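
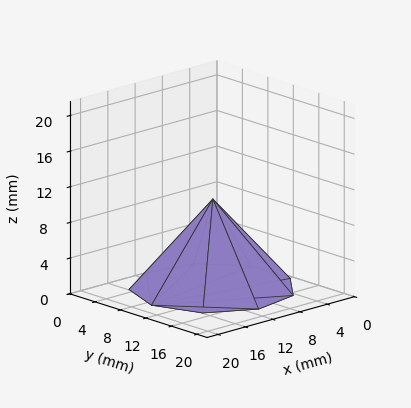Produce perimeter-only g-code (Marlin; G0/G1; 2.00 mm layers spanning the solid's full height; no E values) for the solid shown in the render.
Reading the render: the shape is a regular 9-sided pyramid, base circumscribed radius ≈ 9 mm, apex at z ≈ 10 mm (dimensions read to the nearest mm from the axis ticks). For the g-code, the solid's height is divided into equal slices at the stated Δz and each level perimeter traced with G1 moves after a G0 lift.

; perimeter-only toolpath
G21 ; units = mm
G90 ; absolute positioning
G28 ; home
; layer 1
G0 Z2.00
G0 X16.20 Y9.00
G1 X14.51 Y13.63
G1 X10.25 Y16.09
G1 X5.40 Y15.23
G1 X2.23 Y11.46
G1 X2.23 Y6.54
G1 X5.40 Y2.77
G1 X10.25 Y1.91
G1 X14.51 Y4.37
G1 X16.20 Y9.00
; layer 2
G0 Z4.00
G0 X14.40 Y9.00
G1 X13.13 Y12.47
G1 X9.94 Y14.32
G1 X6.30 Y13.67
G1 X3.92 Y10.85
G1 X3.92 Y7.15
G1 X6.30 Y4.33
G1 X9.94 Y3.68
G1 X13.13 Y5.53
G1 X14.40 Y9.00
; layer 3
G0 Z6.00
G0 X12.60 Y9.00
G1 X11.76 Y11.32
G1 X9.62 Y12.54
G1 X7.20 Y12.12
G1 X5.62 Y10.23
G1 X5.62 Y7.77
G1 X7.20 Y5.88
G1 X9.62 Y5.46
G1 X11.76 Y6.68
G1 X12.60 Y9.00
; layer 4
G0 Z8.00
G0 X10.80 Y9.00
G1 X10.38 Y10.16
G1 X9.31 Y10.77
G1 X8.10 Y10.56
G1 X7.31 Y9.62
G1 X7.31 Y8.38
G1 X8.10 Y7.44
G1 X9.31 Y7.23
G1 X10.38 Y7.84
G1 X10.80 Y9.00
M2 ; end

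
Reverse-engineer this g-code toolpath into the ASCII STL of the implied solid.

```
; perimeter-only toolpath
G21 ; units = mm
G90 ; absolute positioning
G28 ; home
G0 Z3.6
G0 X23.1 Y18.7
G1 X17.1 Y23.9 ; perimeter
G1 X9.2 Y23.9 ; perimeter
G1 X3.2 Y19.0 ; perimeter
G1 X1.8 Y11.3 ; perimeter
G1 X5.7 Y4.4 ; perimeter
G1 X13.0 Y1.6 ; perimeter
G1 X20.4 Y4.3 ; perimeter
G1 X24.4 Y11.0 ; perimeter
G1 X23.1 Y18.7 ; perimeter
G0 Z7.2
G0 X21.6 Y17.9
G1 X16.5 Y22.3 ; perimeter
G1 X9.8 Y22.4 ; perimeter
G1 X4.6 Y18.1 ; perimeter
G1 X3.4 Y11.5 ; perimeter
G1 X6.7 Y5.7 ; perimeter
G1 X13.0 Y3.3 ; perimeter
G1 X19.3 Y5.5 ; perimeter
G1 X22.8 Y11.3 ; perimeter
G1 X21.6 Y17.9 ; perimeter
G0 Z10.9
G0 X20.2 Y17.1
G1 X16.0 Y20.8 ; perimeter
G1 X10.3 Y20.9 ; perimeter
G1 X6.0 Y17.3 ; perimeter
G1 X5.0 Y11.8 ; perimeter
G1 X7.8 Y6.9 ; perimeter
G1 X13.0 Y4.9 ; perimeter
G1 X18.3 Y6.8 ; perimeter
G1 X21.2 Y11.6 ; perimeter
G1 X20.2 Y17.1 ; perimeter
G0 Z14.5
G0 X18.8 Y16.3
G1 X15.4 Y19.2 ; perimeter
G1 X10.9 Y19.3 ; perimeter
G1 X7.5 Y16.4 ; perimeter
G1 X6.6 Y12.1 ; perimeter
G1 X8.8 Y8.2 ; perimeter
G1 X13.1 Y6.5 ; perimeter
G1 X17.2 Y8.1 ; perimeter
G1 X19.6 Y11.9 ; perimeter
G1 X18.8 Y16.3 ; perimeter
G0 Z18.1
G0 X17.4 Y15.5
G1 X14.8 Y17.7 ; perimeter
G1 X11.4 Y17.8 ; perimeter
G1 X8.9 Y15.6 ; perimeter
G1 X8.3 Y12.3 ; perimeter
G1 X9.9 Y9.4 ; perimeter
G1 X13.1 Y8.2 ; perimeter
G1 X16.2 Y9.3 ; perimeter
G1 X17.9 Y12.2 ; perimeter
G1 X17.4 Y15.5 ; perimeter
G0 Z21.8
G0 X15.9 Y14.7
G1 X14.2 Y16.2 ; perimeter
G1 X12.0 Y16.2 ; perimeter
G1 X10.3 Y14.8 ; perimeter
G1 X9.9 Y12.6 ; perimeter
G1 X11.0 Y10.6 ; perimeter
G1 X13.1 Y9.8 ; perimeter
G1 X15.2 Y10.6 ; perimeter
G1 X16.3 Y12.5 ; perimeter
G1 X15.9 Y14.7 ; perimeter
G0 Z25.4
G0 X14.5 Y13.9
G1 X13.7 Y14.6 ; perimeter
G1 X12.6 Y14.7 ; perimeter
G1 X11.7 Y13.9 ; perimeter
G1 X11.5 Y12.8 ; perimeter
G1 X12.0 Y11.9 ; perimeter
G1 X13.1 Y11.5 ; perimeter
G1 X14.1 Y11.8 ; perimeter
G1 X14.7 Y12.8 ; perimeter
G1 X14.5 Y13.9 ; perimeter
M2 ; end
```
solid part
  facet normal 0.0000 0.0000 -1.0000
    outer loop
      vertex 8.7 25.5 0.0
      vertex 17.7 25.4 0.0
      vertex 24.5 19.5 0.0
    endloop
  endfacet
  facet normal 0.0000 0.0000 -1.0000
    outer loop
      vertex 1.8 19.8 0.0
      vertex 8.7 25.5 0.0
      vertex 24.5 19.5 0.0
    endloop
  endfacet
  facet normal 0.0000 0.0000 -1.0000
    outer loop
      vertex 0.2 11.0 0.0
      vertex 1.8 19.8 0.0
      vertex 24.5 19.5 0.0
    endloop
  endfacet
  facet normal 0.0000 0.0000 -1.0000
    outer loop
      vertex 4.6 3.2 0.0
      vertex 0.2 11.0 0.0
      vertex 24.5 19.5 0.0
    endloop
  endfacet
  facet normal 0.0000 0.0000 -1.0000
    outer loop
      vertex 13.0 0.0 0.0
      vertex 4.6 3.2 0.0
      vertex 24.5 19.5 0.0
    endloop
  endfacet
  facet normal 0.0000 0.0000 -1.0000
    outer loop
      vertex 21.4 3.0 0.0
      vertex 13.0 0.0 0.0
      vertex 24.5 19.5 0.0
    endloop
  endfacet
  facet normal 0.0000 0.0000 -1.0000
    outer loop
      vertex 26.0 10.7 0.0
      vertex 21.4 3.0 0.0
      vertex 24.5 19.5 0.0
    endloop
  endfacet
  facet normal 0.6033 0.6953 0.3906
    outer loop
      vertex 24.5 19.5 0.0
      vertex 17.7 25.4 0.0
      vertex 13.1 13.1 29.0
    endloop
  endfacet
  facet normal 0.0102 0.9200 0.3918
    outer loop
      vertex 17.7 25.4 0.0
      vertex 8.7 25.5 0.0
      vertex 13.1 13.1 29.0
    endloop
  endfacet
  facet normal -0.5859 0.7092 0.3921
    outer loop
      vertex 8.7 25.5 0.0
      vertex 1.8 19.8 0.0
      vertex 13.1 13.1 29.0
    endloop
  endfacet
  facet normal -0.9056 0.1647 0.3909
    outer loop
      vertex 1.8 19.8 0.0
      vertex 0.2 11.0 0.0
      vertex 13.1 13.1 29.0
    endloop
  endfacet
  facet normal -0.8022 -0.4525 0.3896
    outer loop
      vertex 0.2 11.0 0.0
      vertex 4.6 3.2 0.0
      vertex 13.1 13.1 29.0
    endloop
  endfacet
  facet normal -0.3278 -0.8605 0.3899
    outer loop
      vertex 4.6 3.2 0.0
      vertex 13.0 0.0 0.0
      vertex 13.1 13.1 29.0
    endloop
  endfacet
  facet normal 0.3096 -0.8669 0.3906
    outer loop
      vertex 13.0 0.0 0.0
      vertex 21.4 3.0 0.0
      vertex 13.1 13.1 29.0
    endloop
  endfacet
  facet normal 0.7903 -0.4721 0.3906
    outer loop
      vertex 21.4 3.0 0.0
      vertex 26.0 10.7 0.0
      vertex 13.1 13.1 29.0
    endloop
  endfacet
  facet normal 0.9074 0.1547 0.3908
    outer loop
      vertex 26.0 10.7 0.0
      vertex 24.5 19.5 0.0
      vertex 13.1 13.1 29.0
    endloop
  endfacet
endsolid part

The G0 Z moves step by Δz≈3.6 mm. The G1 loops shrink linearly with z, so the solid tapers from its base footprint up to z≈29. Closing with a flat bottom cap and the tapered top and triangulating gives 16 facets — a regular 9-sided pyramid, base circumscribed radius ≈ 13.1 mm, apex at z ≈ 29 mm.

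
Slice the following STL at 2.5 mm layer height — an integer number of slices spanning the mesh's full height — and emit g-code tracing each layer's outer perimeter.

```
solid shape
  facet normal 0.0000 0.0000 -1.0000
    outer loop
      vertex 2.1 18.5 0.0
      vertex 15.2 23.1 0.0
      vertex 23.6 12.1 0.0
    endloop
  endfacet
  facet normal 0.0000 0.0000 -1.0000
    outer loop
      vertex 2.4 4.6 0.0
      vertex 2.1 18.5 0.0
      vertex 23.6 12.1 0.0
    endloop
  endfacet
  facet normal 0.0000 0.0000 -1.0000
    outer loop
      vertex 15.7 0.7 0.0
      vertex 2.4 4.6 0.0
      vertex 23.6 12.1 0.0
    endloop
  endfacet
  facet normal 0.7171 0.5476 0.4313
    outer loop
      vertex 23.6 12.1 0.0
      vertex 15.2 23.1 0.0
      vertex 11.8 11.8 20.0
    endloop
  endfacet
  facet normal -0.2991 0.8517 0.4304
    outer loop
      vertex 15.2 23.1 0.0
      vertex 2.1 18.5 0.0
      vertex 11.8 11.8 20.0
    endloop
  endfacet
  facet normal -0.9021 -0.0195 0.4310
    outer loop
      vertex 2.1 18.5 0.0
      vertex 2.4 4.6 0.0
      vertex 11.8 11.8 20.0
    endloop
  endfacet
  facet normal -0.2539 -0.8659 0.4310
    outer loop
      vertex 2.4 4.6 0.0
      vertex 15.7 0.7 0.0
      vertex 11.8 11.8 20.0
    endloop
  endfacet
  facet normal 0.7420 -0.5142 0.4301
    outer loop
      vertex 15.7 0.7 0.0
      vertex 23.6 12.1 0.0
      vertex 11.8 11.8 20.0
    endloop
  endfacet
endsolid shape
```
; perimeter-only toolpath
G21 ; units = mm
G90 ; absolute positioning
G28 ; home
; layer 1
G0 Z2.5
G0 X22.1 Y12.1
G1 X14.8 Y21.7
G1 X3.3 Y17.7
G1 X3.6 Y5.5
G1 X15.2 Y2.1
G1 X22.1 Y12.1
; layer 2
G0 Z5.0
G0 X20.7 Y12.0
G1 X14.3 Y20.3
G1 X4.5 Y16.8
G1 X4.8 Y6.4
G1 X14.7 Y3.5
G1 X20.7 Y12.0
; layer 3
G0 Z7.5
G0 X19.2 Y12.0
G1 X13.9 Y18.9
G1 X5.7 Y16.0
G1 X5.9 Y7.3
G1 X14.2 Y4.9
G1 X19.2 Y12.0
; layer 4
G0 Z10.0
G0 X17.7 Y11.9
G1 X13.5 Y17.5
G1 X7.0 Y15.2
G1 X7.1 Y8.2
G1 X13.8 Y6.2
G1 X17.7 Y11.9
; layer 5
G0 Z12.5
G0 X16.2 Y11.9
G1 X13.1 Y16.0
G1 X8.2 Y14.3
G1 X8.3 Y9.1
G1 X13.3 Y7.6
G1 X16.2 Y11.9
; layer 6
G0 Z15.0
G0 X14.8 Y11.9
G1 X12.7 Y14.6
G1 X9.4 Y13.5
G1 X9.5 Y10.0
G1 X12.8 Y9.0
G1 X14.8 Y11.9
; layer 7
G0 Z17.5
G0 X13.3 Y11.8
G1 X12.2 Y13.2
G1 X10.6 Y12.6
G1 X10.6 Y10.9
G1 X12.3 Y10.4
G1 X13.3 Y11.8
M2 ; end

The solid is a regular 5-sided pyramid, base circumscribed radius ≈ 11.8 mm, apex at z ≈ 20 mm. Slicing at Δz = 2.5 mm — 8 equal slices spanning the solid's height, so layer i sits at z = i·h/8 — gives 7 non-empty perimeters. Each is a 5-segment closed polygon; G0 lifts to the layer z and rapids to the start vertex, then G1 traces the edges. The cross-section shrinks linearly with z (the slice at the apex is degenerate and omitted).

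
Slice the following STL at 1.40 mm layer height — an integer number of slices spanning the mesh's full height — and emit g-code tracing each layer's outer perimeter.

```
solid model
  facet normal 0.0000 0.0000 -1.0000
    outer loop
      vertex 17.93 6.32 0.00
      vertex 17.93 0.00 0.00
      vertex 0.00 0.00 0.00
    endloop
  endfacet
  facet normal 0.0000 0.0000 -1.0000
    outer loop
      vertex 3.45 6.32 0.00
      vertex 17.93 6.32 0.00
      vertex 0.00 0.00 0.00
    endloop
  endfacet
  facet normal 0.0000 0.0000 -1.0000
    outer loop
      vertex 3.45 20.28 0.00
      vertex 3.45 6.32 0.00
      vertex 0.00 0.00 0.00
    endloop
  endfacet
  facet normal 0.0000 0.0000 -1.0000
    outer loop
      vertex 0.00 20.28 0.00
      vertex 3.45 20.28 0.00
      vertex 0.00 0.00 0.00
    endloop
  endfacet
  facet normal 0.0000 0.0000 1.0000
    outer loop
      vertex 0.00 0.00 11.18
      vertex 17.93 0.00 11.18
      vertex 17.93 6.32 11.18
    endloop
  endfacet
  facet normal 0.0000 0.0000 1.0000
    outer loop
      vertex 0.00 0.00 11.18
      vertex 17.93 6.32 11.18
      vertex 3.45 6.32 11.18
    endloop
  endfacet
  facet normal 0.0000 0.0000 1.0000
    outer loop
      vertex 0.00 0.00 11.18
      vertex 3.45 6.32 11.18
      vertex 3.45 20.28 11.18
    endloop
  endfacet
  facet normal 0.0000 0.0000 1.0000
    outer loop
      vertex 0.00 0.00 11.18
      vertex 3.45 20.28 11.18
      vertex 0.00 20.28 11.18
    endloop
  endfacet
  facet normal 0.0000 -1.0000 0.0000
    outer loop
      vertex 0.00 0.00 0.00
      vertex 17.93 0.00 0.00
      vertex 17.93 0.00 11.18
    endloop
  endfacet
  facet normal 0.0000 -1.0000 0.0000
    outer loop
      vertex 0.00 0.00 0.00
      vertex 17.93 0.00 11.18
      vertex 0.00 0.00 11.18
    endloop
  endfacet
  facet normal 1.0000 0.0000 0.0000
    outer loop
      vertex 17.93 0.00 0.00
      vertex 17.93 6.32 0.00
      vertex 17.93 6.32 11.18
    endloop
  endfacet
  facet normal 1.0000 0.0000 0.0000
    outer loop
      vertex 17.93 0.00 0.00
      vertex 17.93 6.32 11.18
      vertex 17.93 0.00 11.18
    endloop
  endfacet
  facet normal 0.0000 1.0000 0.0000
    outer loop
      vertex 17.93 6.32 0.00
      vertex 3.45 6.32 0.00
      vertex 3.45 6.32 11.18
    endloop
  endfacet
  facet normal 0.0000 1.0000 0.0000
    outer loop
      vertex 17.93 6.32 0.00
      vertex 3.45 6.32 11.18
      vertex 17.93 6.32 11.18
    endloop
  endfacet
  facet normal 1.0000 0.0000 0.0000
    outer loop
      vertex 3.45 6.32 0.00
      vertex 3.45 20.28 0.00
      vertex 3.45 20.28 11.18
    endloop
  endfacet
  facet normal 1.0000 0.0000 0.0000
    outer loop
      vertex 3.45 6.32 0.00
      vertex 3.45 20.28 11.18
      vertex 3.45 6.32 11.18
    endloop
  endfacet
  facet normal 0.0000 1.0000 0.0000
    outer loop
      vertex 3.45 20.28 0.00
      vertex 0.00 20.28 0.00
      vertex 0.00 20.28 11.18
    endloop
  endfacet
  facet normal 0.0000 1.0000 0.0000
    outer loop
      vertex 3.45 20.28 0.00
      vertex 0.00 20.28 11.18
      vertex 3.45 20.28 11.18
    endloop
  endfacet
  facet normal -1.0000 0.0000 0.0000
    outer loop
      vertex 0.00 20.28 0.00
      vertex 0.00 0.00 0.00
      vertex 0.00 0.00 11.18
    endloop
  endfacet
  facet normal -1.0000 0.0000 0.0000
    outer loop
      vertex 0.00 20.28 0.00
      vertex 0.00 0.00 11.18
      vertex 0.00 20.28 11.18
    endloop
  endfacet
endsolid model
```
; perimeter-only toolpath
G21 ; units = mm
G90 ; absolute positioning
G28 ; home
; layer 1
G0 Z1.40
G0 X0.00 Y0.00
G1 X17.93 Y0.00
G1 X17.93 Y6.32
G1 X3.45 Y6.32
G1 X3.45 Y20.28
G1 X0.00 Y20.28
G1 X0.00 Y0.00
; layer 2
G0 Z2.79
G0 X0.00 Y0.00
G1 X17.93 Y0.00
G1 X17.93 Y6.32
G1 X3.45 Y6.32
G1 X3.45 Y20.28
G1 X0.00 Y20.28
G1 X0.00 Y0.00
; layer 3
G0 Z4.19
G0 X0.00 Y0.00
G1 X17.93 Y0.00
G1 X17.93 Y6.32
G1 X3.45 Y6.32
G1 X3.45 Y20.28
G1 X0.00 Y20.28
G1 X0.00 Y0.00
; layer 4
G0 Z5.59
G0 X0.00 Y0.00
G1 X17.93 Y0.00
G1 X17.93 Y6.32
G1 X3.45 Y6.32
G1 X3.45 Y20.28
G1 X0.00 Y20.28
G1 X0.00 Y0.00
; layer 5
G0 Z6.99
G0 X0.00 Y0.00
G1 X17.93 Y0.00
G1 X17.93 Y6.32
G1 X3.45 Y6.32
G1 X3.45 Y20.28
G1 X0.00 Y20.28
G1 X0.00 Y0.00
; layer 6
G0 Z8.38
G0 X0.00 Y0.00
G1 X17.93 Y0.00
G1 X17.93 Y6.32
G1 X3.45 Y6.32
G1 X3.45 Y20.28
G1 X0.00 Y20.28
G1 X0.00 Y0.00
; layer 7
G0 Z9.78
G0 X0.00 Y0.00
G1 X17.93 Y0.00
G1 X17.93 Y6.32
G1 X3.45 Y6.32
G1 X3.45 Y20.28
G1 X0.00 Y20.28
G1 X0.00 Y0.00
; layer 8
G0 Z11.18
G0 X0.00 Y0.00
G1 X17.93 Y0.00
G1 X17.93 Y6.32
G1 X3.45 Y6.32
G1 X3.45 Y20.28
G1 X0.00 Y20.28
G1 X0.00 Y0.00
M2 ; end

The solid is an L-shaped prism: outer 17.9 × 20.3 mm, arm thicknesses ≈ 6.32 mm (horizontal) and 3.45 mm (vertical), extruded 11.2 mm in z. Slicing at Δz = 1.40 mm — 8 equal slices spanning the solid's height, so layer i sits at z = i·h/8 — gives 8 non-empty perimeters. Each is a 6-segment closed polygon; G0 lifts to the layer z and rapids to the start vertex, then G1 traces the edges.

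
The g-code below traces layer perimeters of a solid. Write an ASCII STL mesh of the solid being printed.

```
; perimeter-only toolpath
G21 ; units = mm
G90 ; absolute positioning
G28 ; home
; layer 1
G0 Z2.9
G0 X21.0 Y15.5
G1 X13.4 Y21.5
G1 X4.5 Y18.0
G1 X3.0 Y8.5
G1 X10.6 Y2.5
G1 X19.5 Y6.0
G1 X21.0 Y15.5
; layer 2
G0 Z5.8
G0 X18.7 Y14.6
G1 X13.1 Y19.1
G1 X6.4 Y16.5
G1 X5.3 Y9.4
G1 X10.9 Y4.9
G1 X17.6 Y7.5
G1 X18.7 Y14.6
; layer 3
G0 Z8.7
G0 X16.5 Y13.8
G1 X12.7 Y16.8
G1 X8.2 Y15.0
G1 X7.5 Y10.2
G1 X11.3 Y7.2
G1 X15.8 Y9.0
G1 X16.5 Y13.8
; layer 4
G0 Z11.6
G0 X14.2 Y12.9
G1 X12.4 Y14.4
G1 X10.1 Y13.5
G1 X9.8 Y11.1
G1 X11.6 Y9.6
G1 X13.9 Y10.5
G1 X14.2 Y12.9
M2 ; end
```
solid part
  facet normal 0.0000 0.0000 -1.0000
    outer loop
      vertex 2.6 19.5 0.0
      vertex 13.8 23.9 0.0
      vertex 23.2 16.4 0.0
    endloop
  endfacet
  facet normal 0.0000 0.0000 -1.0000
    outer loop
      vertex 0.8 7.6 0.0
      vertex 2.6 19.5 0.0
      vertex 23.2 16.4 0.0
    endloop
  endfacet
  facet normal 0.0000 0.0000 -1.0000
    outer loop
      vertex 10.2 0.1 0.0
      vertex 0.8 7.6 0.0
      vertex 23.2 16.4 0.0
    endloop
  endfacet
  facet normal 0.0000 0.0000 -1.0000
    outer loop
      vertex 21.4 4.5 0.0
      vertex 10.2 0.1 0.0
      vertex 23.2 16.4 0.0
    endloop
  endfacet
  facet normal 0.5064 0.6347 0.5837
    outer loop
      vertex 23.2 16.4 0.0
      vertex 13.8 23.9 0.0
      vertex 12.0 12.0 14.5
    endloop
  endfacet
  facet normal -0.2970 0.7559 0.5835
    outer loop
      vertex 13.8 23.9 0.0
      vertex 2.6 19.5 0.0
      vertex 12.0 12.0 14.5
    endloop
  endfacet
  facet normal -0.8030 0.1215 0.5834
    outer loop
      vertex 2.6 19.5 0.0
      vertex 0.8 7.6 0.0
      vertex 12.0 12.0 14.5
    endloop
  endfacet
  facet normal -0.5064 -0.6347 0.5837
    outer loop
      vertex 0.8 7.6 0.0
      vertex 10.2 0.1 0.0
      vertex 12.0 12.0 14.5
    endloop
  endfacet
  facet normal 0.2970 -0.7559 0.5835
    outer loop
      vertex 10.2 0.1 0.0
      vertex 21.4 4.5 0.0
      vertex 12.0 12.0 14.5
    endloop
  endfacet
  facet normal 0.8030 -0.1215 0.5834
    outer loop
      vertex 21.4 4.5 0.0
      vertex 23.2 16.4 0.0
      vertex 12.0 12.0 14.5
    endloop
  endfacet
endsolid part

The G0 Z moves step by Δz≈2.9 mm. The G1 loops shrink linearly with z, so the solid tapers from its base footprint up to z≈14.5. Closing with a flat bottom cap and the tapered top and triangulating gives 10 facets — a regular 6-sided pyramid, base circumscribed radius ≈ 12 mm, apex at z ≈ 14.5 mm.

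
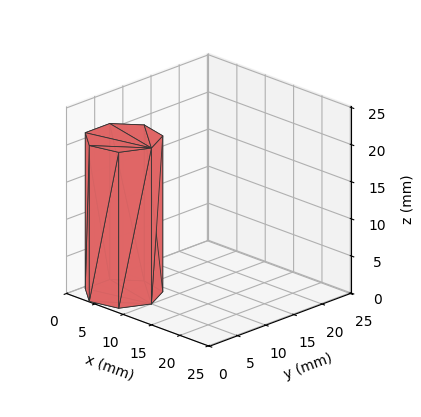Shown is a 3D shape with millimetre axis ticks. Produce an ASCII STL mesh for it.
Reading the render: the shape is a regular 7-sided prism (a cylinder approximated with 7 flat sides), circumscribed radius ≈ 5 mm, height ≈ 21 mm (dimensions read to the nearest mm from the axis ticks). For the STL, each face is triangulated and given an outward normal.

solid part
  facet normal 0.0000 0.0000 -1.0000
    outer loop
      vertex 3.89 9.87 0.00
      vertex 8.12 8.91 0.00
      vertex 10.00 5.00 0.00
    endloop
  endfacet
  facet normal 0.0000 0.0000 -1.0000
    outer loop
      vertex 0.50 7.17 0.00
      vertex 3.89 9.87 0.00
      vertex 10.00 5.00 0.00
    endloop
  endfacet
  facet normal 0.0000 0.0000 -1.0000
    outer loop
      vertex 0.50 2.83 0.00
      vertex 0.50 7.17 0.00
      vertex 10.00 5.00 0.00
    endloop
  endfacet
  facet normal 0.0000 0.0000 -1.0000
    outer loop
      vertex 3.89 0.13 0.00
      vertex 0.50 2.83 0.00
      vertex 10.00 5.00 0.00
    endloop
  endfacet
  facet normal 0.0000 0.0000 -1.0000
    outer loop
      vertex 8.12 1.09 0.00
      vertex 3.89 0.13 0.00
      vertex 10.00 5.00 0.00
    endloop
  endfacet
  facet normal 0.0000 0.0000 1.0000
    outer loop
      vertex 10.00 5.00 21.00
      vertex 8.12 8.91 21.00
      vertex 3.89 9.87 21.00
    endloop
  endfacet
  facet normal 0.0000 0.0000 1.0000
    outer loop
      vertex 10.00 5.00 21.00
      vertex 3.89 9.87 21.00
      vertex 0.50 7.17 21.00
    endloop
  endfacet
  facet normal 0.0000 0.0000 1.0000
    outer loop
      vertex 10.00 5.00 21.00
      vertex 0.50 7.17 21.00
      vertex 0.50 2.83 21.00
    endloop
  endfacet
  facet normal 0.0000 0.0000 1.0000
    outer loop
      vertex 10.00 5.00 21.00
      vertex 0.50 2.83 21.00
      vertex 3.89 0.13 21.00
    endloop
  endfacet
  facet normal 0.0000 0.0000 1.0000
    outer loop
      vertex 10.00 5.00 21.00
      vertex 3.89 0.13 21.00
      vertex 8.12 1.09 21.00
    endloop
  endfacet
  facet normal 0.9012 0.4333 0.0000
    outer loop
      vertex 10.00 5.00 0.00
      vertex 8.12 8.91 0.00
      vertex 8.12 8.91 21.00
    endloop
  endfacet
  facet normal 0.9012 0.4333 0.0000
    outer loop
      vertex 10.00 5.00 0.00
      vertex 8.12 8.91 21.00
      vertex 10.00 5.00 21.00
    endloop
  endfacet
  facet normal 0.2213 0.9752 0.0000
    outer loop
      vertex 8.12 8.91 0.00
      vertex 3.89 9.87 0.00
      vertex 3.89 9.87 21.00
    endloop
  endfacet
  facet normal 0.2213 0.9752 0.0000
    outer loop
      vertex 8.12 8.91 0.00
      vertex 3.89 9.87 21.00
      vertex 8.12 8.91 21.00
    endloop
  endfacet
  facet normal -0.6230 0.7822 0.0000
    outer loop
      vertex 3.89 9.87 0.00
      vertex 0.50 7.17 0.00
      vertex 0.50 7.17 21.00
    endloop
  endfacet
  facet normal -0.6230 0.7822 0.0000
    outer loop
      vertex 3.89 9.87 0.00
      vertex 0.50 7.17 21.00
      vertex 3.89 9.87 21.00
    endloop
  endfacet
  facet normal -1.0000 0.0000 0.0000
    outer loop
      vertex 0.50 7.17 0.00
      vertex 0.50 2.83 0.00
      vertex 0.50 2.83 21.00
    endloop
  endfacet
  facet normal -1.0000 0.0000 0.0000
    outer loop
      vertex 0.50 7.17 0.00
      vertex 0.50 2.83 21.00
      vertex 0.50 7.17 21.00
    endloop
  endfacet
  facet normal -0.6230 -0.7822 0.0000
    outer loop
      vertex 0.50 2.83 0.00
      vertex 3.89 0.13 0.00
      vertex 3.89 0.13 21.00
    endloop
  endfacet
  facet normal -0.6230 -0.7822 0.0000
    outer loop
      vertex 0.50 2.83 0.00
      vertex 3.89 0.13 21.00
      vertex 0.50 2.83 21.00
    endloop
  endfacet
  facet normal 0.2213 -0.9752 0.0000
    outer loop
      vertex 3.89 0.13 0.00
      vertex 8.12 1.09 0.00
      vertex 8.12 1.09 21.00
    endloop
  endfacet
  facet normal 0.2213 -0.9752 0.0000
    outer loop
      vertex 3.89 0.13 0.00
      vertex 8.12 1.09 21.00
      vertex 3.89 0.13 21.00
    endloop
  endfacet
  facet normal 0.9012 -0.4333 0.0000
    outer loop
      vertex 8.12 1.09 0.00
      vertex 10.00 5.00 0.00
      vertex 10.00 5.00 21.00
    endloop
  endfacet
  facet normal 0.9012 -0.4333 0.0000
    outer loop
      vertex 8.12 1.09 0.00
      vertex 10.00 5.00 21.00
      vertex 8.12 1.09 21.00
    endloop
  endfacet
endsolid part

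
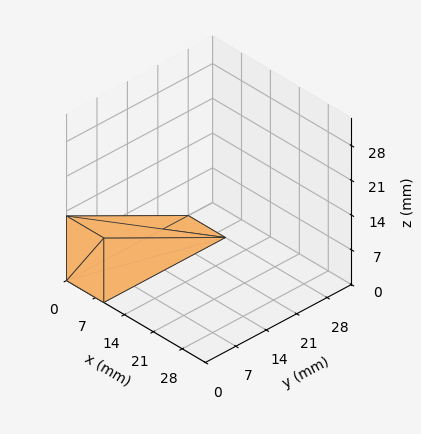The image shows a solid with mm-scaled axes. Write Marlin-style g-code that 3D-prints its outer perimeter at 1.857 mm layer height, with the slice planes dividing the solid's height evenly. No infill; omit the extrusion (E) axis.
Reading the render: the shape is a wedge (ramp): 9 × 28 mm base, rising to 13 mm along the y=0 edge and sloping linearly to z=0 at y=28 (dimensions read to the nearest mm from the axis ticks). For the g-code, the solid's height is divided into equal slices at the stated Δz and each level perimeter traced with G1 moves after a G0 lift.

; perimeter-only toolpath
G21 ; units = mm
G90 ; absolute positioning
G28 ; home
; layer 1
G0 Z1.857
G0 X0.000 Y0.000
G1 X9.000 Y0.000
G1 X9.000 Y24.000
G1 X0.000 Y24.000
G1 X0.000 Y0.000
; layer 2
G0 Z3.714
G0 X0.000 Y0.000
G1 X9.000 Y0.000
G1 X9.000 Y20.000
G1 X0.000 Y20.000
G1 X0.000 Y0.000
; layer 3
G0 Z5.571
G0 X0.000 Y0.000
G1 X9.000 Y0.000
G1 X9.000 Y16.000
G1 X0.000 Y16.000
G1 X0.000 Y0.000
; layer 4
G0 Z7.429
G0 X0.000 Y0.000
G1 X9.000 Y0.000
G1 X9.000 Y12.000
G1 X0.000 Y12.000
G1 X0.000 Y0.000
; layer 5
G0 Z9.286
G0 X0.000 Y0.000
G1 X9.000 Y0.000
G1 X9.000 Y8.000
G1 X0.000 Y8.000
G1 X0.000 Y0.000
; layer 6
G0 Z11.143
G0 X0.000 Y0.000
G1 X9.000 Y0.000
G1 X9.000 Y4.000
G1 X0.000 Y4.000
G1 X0.000 Y0.000
M2 ; end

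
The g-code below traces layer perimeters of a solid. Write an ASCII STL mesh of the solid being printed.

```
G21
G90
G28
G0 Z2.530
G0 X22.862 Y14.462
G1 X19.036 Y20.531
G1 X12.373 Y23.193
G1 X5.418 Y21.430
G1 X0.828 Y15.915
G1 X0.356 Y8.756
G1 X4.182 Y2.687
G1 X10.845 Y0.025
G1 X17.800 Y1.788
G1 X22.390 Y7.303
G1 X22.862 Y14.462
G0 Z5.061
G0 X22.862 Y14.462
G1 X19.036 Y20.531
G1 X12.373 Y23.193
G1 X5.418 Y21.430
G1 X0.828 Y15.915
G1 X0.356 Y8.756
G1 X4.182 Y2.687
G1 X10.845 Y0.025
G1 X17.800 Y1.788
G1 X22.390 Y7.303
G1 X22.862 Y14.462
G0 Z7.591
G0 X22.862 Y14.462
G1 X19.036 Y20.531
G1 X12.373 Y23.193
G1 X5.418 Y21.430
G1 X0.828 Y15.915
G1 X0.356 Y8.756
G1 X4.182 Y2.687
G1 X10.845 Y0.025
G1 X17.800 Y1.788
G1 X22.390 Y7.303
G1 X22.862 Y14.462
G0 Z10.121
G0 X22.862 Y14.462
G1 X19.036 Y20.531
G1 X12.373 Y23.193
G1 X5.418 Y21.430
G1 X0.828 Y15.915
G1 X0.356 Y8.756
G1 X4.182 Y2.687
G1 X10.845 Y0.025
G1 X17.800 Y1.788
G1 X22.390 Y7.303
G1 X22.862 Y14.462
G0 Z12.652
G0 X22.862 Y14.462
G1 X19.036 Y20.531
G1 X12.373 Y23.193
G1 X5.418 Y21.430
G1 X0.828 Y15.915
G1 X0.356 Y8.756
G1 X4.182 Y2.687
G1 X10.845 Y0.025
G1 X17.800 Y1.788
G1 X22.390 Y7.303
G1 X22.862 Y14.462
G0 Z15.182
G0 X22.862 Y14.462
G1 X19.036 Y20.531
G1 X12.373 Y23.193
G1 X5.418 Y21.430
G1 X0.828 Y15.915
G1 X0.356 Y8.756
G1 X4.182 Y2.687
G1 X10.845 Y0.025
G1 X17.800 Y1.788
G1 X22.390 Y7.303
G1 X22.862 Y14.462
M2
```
solid part
  facet normal 0.0000 0.0000 -1.0000
    outer loop
      vertex 12.373 23.193 0.000
      vertex 19.036 20.531 0.000
      vertex 22.862 14.462 0.000
    endloop
  endfacet
  facet normal 0.0000 0.0000 -1.0000
    outer loop
      vertex 5.418 21.430 0.000
      vertex 12.373 23.193 0.000
      vertex 22.862 14.462 0.000
    endloop
  endfacet
  facet normal 0.0000 0.0000 -1.0000
    outer loop
      vertex 0.828 15.915 0.000
      vertex 5.418 21.430 0.000
      vertex 22.862 14.462 0.000
    endloop
  endfacet
  facet normal 0.0000 0.0000 -1.0000
    outer loop
      vertex 0.356 8.756 0.000
      vertex 0.828 15.915 0.000
      vertex 22.862 14.462 0.000
    endloop
  endfacet
  facet normal 0.0000 0.0000 -1.0000
    outer loop
      vertex 4.182 2.687 0.000
      vertex 0.356 8.756 0.000
      vertex 22.862 14.462 0.000
    endloop
  endfacet
  facet normal 0.0000 0.0000 -1.0000
    outer loop
      vertex 10.845 0.025 0.000
      vertex 4.182 2.687 0.000
      vertex 22.862 14.462 0.000
    endloop
  endfacet
  facet normal 0.0000 0.0000 -1.0000
    outer loop
      vertex 17.800 1.788 0.000
      vertex 10.845 0.025 0.000
      vertex 22.862 14.462 0.000
    endloop
  endfacet
  facet normal 0.0000 0.0000 -1.0000
    outer loop
      vertex 22.390 7.303 0.000
      vertex 17.800 1.788 0.000
      vertex 22.862 14.462 0.000
    endloop
  endfacet
  facet normal 0.0000 0.0000 1.0000
    outer loop
      vertex 22.862 14.462 15.182
      vertex 19.036 20.531 15.182
      vertex 12.373 23.193 15.182
    endloop
  endfacet
  facet normal 0.0000 0.0000 1.0000
    outer loop
      vertex 22.862 14.462 15.182
      vertex 12.373 23.193 15.182
      vertex 5.418 21.430 15.182
    endloop
  endfacet
  facet normal 0.0000 0.0000 1.0000
    outer loop
      vertex 22.862 14.462 15.182
      vertex 5.418 21.430 15.182
      vertex 0.828 15.915 15.182
    endloop
  endfacet
  facet normal 0.0000 0.0000 1.0000
    outer loop
      vertex 22.862 14.462 15.182
      vertex 0.828 15.915 15.182
      vertex 0.356 8.756 15.182
    endloop
  endfacet
  facet normal 0.0000 0.0000 1.0000
    outer loop
      vertex 22.862 14.462 15.182
      vertex 0.356 8.756 15.182
      vertex 4.182 2.687 15.182
    endloop
  endfacet
  facet normal 0.0000 0.0000 1.0000
    outer loop
      vertex 22.862 14.462 15.182
      vertex 4.182 2.687 15.182
      vertex 10.845 0.025 15.182
    endloop
  endfacet
  facet normal 0.0000 0.0000 1.0000
    outer loop
      vertex 22.862 14.462 15.182
      vertex 10.845 0.025 15.182
      vertex 17.800 1.788 15.182
    endloop
  endfacet
  facet normal 0.0000 0.0000 1.0000
    outer loop
      vertex 22.862 14.462 15.182
      vertex 17.800 1.788 15.182
      vertex 22.390 7.303 15.182
    endloop
  endfacet
  facet normal 0.8459 0.5333 0.0000
    outer loop
      vertex 22.862 14.462 0.000
      vertex 19.036 20.531 0.000
      vertex 19.036 20.531 15.182
    endloop
  endfacet
  facet normal 0.8459 0.5333 0.0000
    outer loop
      vertex 22.862 14.462 0.000
      vertex 19.036 20.531 15.182
      vertex 22.862 14.462 15.182
    endloop
  endfacet
  facet normal 0.3710 0.9286 0.0000
    outer loop
      vertex 19.036 20.531 0.000
      vertex 12.373 23.193 0.000
      vertex 12.373 23.193 15.182
    endloop
  endfacet
  facet normal 0.3710 0.9286 0.0000
    outer loop
      vertex 19.036 20.531 0.000
      vertex 12.373 23.193 15.182
      vertex 19.036 20.531 15.182
    endloop
  endfacet
  facet normal -0.2457 0.9693 0.0000
    outer loop
      vertex 12.373 23.193 0.000
      vertex 5.418 21.430 0.000
      vertex 5.418 21.430 15.182
    endloop
  endfacet
  facet normal -0.2457 0.9693 0.0000
    outer loop
      vertex 12.373 23.193 0.000
      vertex 5.418 21.430 15.182
      vertex 12.373 23.193 15.182
    endloop
  endfacet
  facet normal -0.7686 0.6397 0.0000
    outer loop
      vertex 5.418 21.430 0.000
      vertex 0.828 15.915 0.000
      vertex 0.828 15.915 15.182
    endloop
  endfacet
  facet normal -0.7686 0.6397 0.0000
    outer loop
      vertex 5.418 21.430 0.000
      vertex 0.828 15.915 15.182
      vertex 5.418 21.430 15.182
    endloop
  endfacet
  facet normal -0.9978 0.0658 0.0000
    outer loop
      vertex 0.828 15.915 0.000
      vertex 0.356 8.756 0.000
      vertex 0.356 8.756 15.182
    endloop
  endfacet
  facet normal -0.9978 0.0658 0.0000
    outer loop
      vertex 0.828 15.915 0.000
      vertex 0.356 8.756 15.182
      vertex 0.828 15.915 15.182
    endloop
  endfacet
  facet normal -0.8459 -0.5333 0.0000
    outer loop
      vertex 0.356 8.756 0.000
      vertex 4.182 2.687 0.000
      vertex 4.182 2.687 15.182
    endloop
  endfacet
  facet normal -0.8459 -0.5333 0.0000
    outer loop
      vertex 0.356 8.756 0.000
      vertex 4.182 2.687 15.182
      vertex 0.356 8.756 15.182
    endloop
  endfacet
  facet normal -0.3710 -0.9286 0.0000
    outer loop
      vertex 4.182 2.687 0.000
      vertex 10.845 0.025 0.000
      vertex 10.845 0.025 15.182
    endloop
  endfacet
  facet normal -0.3710 -0.9286 0.0000
    outer loop
      vertex 4.182 2.687 0.000
      vertex 10.845 0.025 15.182
      vertex 4.182 2.687 15.182
    endloop
  endfacet
  facet normal 0.2457 -0.9693 0.0000
    outer loop
      vertex 10.845 0.025 0.000
      vertex 17.800 1.788 0.000
      vertex 17.800 1.788 15.182
    endloop
  endfacet
  facet normal 0.2457 -0.9693 0.0000
    outer loop
      vertex 10.845 0.025 0.000
      vertex 17.800 1.788 15.182
      vertex 10.845 0.025 15.182
    endloop
  endfacet
  facet normal 0.7686 -0.6397 0.0000
    outer loop
      vertex 17.800 1.788 0.000
      vertex 22.390 7.303 0.000
      vertex 22.390 7.303 15.182
    endloop
  endfacet
  facet normal 0.7686 -0.6397 0.0000
    outer loop
      vertex 17.800 1.788 0.000
      vertex 22.390 7.303 15.182
      vertex 17.800 1.788 15.182
    endloop
  endfacet
  facet normal 0.9978 -0.0658 0.0000
    outer loop
      vertex 22.390 7.303 0.000
      vertex 22.862 14.462 0.000
      vertex 22.862 14.462 15.182
    endloop
  endfacet
  facet normal 0.9978 -0.0658 0.0000
    outer loop
      vertex 22.390 7.303 0.000
      vertex 22.862 14.462 15.182
      vertex 22.390 7.303 15.182
    endloop
  endfacet
endsolid part

The G0 Z moves step by Δz≈2.530 mm. Every layer's G1 loop is the same polygon, so the solid is a straight extrusion of it from z=0 to z≈15.2. Closing with flat bottom and top caps and triangulating gives 36 facets — a regular 10-sided prism (a cylinder approximated with 10 flat sides), circumscribed radius ≈ 11.6 mm, height ≈ 15.2 mm.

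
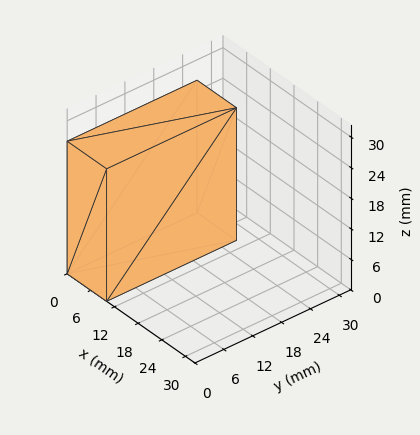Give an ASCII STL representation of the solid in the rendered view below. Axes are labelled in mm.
Reading the render: the shape is a rectangular box, roughly 10 × 27 mm footprint and 26 mm tall (dimensions read to the nearest mm from the axis ticks). For the STL, each face is triangulated and given an outward normal.

solid part
  facet normal 0.0000 0.0000 -1.0000
    outer loop
      vertex 10.0 27.0 0.0
      vertex 10.0 0.0 0.0
      vertex 0.0 0.0 0.0
    endloop
  endfacet
  facet normal 0.0000 0.0000 -1.0000
    outer loop
      vertex 0.0 27.0 0.0
      vertex 10.0 27.0 0.0
      vertex 0.0 0.0 0.0
    endloop
  endfacet
  facet normal 0.0000 0.0000 1.0000
    outer loop
      vertex 0.0 0.0 26.0
      vertex 10.0 0.0 26.0
      vertex 10.0 27.0 26.0
    endloop
  endfacet
  facet normal 0.0000 0.0000 1.0000
    outer loop
      vertex 0.0 0.0 26.0
      vertex 10.0 27.0 26.0
      vertex 0.0 27.0 26.0
    endloop
  endfacet
  facet normal 0.0000 -1.0000 0.0000
    outer loop
      vertex 0.0 0.0 0.0
      vertex 10.0 0.0 0.0
      vertex 10.0 0.0 26.0
    endloop
  endfacet
  facet normal 0.0000 -1.0000 0.0000
    outer loop
      vertex 0.0 0.0 0.0
      vertex 10.0 0.0 26.0
      vertex 0.0 0.0 26.0
    endloop
  endfacet
  facet normal 0.0000 1.0000 0.0000
    outer loop
      vertex 10.0 27.0 26.0
      vertex 10.0 27.0 0.0
      vertex 0.0 27.0 0.0
    endloop
  endfacet
  facet normal 0.0000 1.0000 0.0000
    outer loop
      vertex 0.0 27.0 26.0
      vertex 10.0 27.0 26.0
      vertex 0.0 27.0 0.0
    endloop
  endfacet
  facet normal -1.0000 0.0000 0.0000
    outer loop
      vertex 0.0 27.0 26.0
      vertex 0.0 27.0 0.0
      vertex 0.0 0.0 0.0
    endloop
  endfacet
  facet normal -1.0000 0.0000 0.0000
    outer loop
      vertex 0.0 0.0 26.0
      vertex 0.0 27.0 26.0
      vertex 0.0 0.0 0.0
    endloop
  endfacet
  facet normal 1.0000 0.0000 0.0000
    outer loop
      vertex 10.0 0.0 0.0
      vertex 10.0 27.0 0.0
      vertex 10.0 27.0 26.0
    endloop
  endfacet
  facet normal 1.0000 0.0000 0.0000
    outer loop
      vertex 10.0 0.0 0.0
      vertex 10.0 27.0 26.0
      vertex 10.0 0.0 26.0
    endloop
  endfacet
endsolid part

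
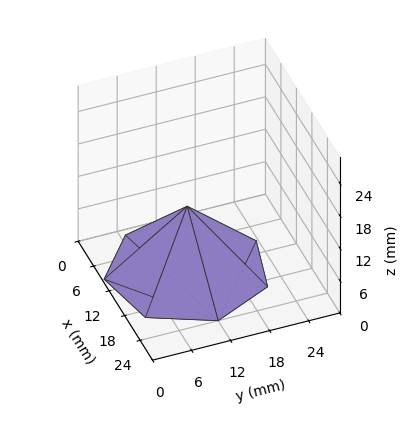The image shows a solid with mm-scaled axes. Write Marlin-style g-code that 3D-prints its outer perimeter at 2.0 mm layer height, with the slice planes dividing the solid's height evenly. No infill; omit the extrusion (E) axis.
Reading the render: the shape is a regular 7-sided pyramid, base circumscribed radius ≈ 12 mm, apex at z ≈ 12 mm (dimensions read to the nearest mm from the axis ticks). For the g-code, the solid's height is divided into equal slices at the stated Δz and each level perimeter traced with G1 moves after a G0 lift.

; perimeter-only toolpath
G21 ; units = mm
G90 ; absolute positioning
G28 ; home
; layer 1
G0 Z2.0
G0 X22.0 Y12.0
G1 X18.2 Y19.8
G1 X9.8 Y21.8
G1 X3.0 Y16.3
G1 X3.0 Y7.7
G1 X9.8 Y2.2
G1 X18.2 Y4.2
G1 X22.0 Y12.0
; layer 2
G0 Z4.0
G0 X20.0 Y12.0
G1 X17.0 Y18.3
G1 X10.2 Y19.8
G1 X4.8 Y15.5
G1 X4.8 Y8.5
G1 X10.2 Y4.2
G1 X17.0 Y5.7
G1 X20.0 Y12.0
; layer 3
G0 Z6.0
G0 X18.0 Y12.0
G1 X15.8 Y16.7
G1 X10.7 Y17.9
G1 X6.6 Y14.6
G1 X6.6 Y9.4
G1 X10.7 Y6.2
G1 X15.8 Y7.3
G1 X18.0 Y12.0
; layer 4
G0 Z8.0
G0 X16.0 Y12.0
G1 X14.5 Y15.1
G1 X11.1 Y15.9
G1 X8.4 Y13.7
G1 X8.4 Y10.3
G1 X11.1 Y8.1
G1 X14.5 Y8.9
G1 X16.0 Y12.0
; layer 5
G0 Z10.0
G0 X14.0 Y12.0
G1 X13.2 Y13.6
G1 X11.6 Y13.9
G1 X10.2 Y12.9
G1 X10.2 Y11.1
G1 X11.6 Y10.1
G1 X13.2 Y10.4
G1 X14.0 Y12.0
M2 ; end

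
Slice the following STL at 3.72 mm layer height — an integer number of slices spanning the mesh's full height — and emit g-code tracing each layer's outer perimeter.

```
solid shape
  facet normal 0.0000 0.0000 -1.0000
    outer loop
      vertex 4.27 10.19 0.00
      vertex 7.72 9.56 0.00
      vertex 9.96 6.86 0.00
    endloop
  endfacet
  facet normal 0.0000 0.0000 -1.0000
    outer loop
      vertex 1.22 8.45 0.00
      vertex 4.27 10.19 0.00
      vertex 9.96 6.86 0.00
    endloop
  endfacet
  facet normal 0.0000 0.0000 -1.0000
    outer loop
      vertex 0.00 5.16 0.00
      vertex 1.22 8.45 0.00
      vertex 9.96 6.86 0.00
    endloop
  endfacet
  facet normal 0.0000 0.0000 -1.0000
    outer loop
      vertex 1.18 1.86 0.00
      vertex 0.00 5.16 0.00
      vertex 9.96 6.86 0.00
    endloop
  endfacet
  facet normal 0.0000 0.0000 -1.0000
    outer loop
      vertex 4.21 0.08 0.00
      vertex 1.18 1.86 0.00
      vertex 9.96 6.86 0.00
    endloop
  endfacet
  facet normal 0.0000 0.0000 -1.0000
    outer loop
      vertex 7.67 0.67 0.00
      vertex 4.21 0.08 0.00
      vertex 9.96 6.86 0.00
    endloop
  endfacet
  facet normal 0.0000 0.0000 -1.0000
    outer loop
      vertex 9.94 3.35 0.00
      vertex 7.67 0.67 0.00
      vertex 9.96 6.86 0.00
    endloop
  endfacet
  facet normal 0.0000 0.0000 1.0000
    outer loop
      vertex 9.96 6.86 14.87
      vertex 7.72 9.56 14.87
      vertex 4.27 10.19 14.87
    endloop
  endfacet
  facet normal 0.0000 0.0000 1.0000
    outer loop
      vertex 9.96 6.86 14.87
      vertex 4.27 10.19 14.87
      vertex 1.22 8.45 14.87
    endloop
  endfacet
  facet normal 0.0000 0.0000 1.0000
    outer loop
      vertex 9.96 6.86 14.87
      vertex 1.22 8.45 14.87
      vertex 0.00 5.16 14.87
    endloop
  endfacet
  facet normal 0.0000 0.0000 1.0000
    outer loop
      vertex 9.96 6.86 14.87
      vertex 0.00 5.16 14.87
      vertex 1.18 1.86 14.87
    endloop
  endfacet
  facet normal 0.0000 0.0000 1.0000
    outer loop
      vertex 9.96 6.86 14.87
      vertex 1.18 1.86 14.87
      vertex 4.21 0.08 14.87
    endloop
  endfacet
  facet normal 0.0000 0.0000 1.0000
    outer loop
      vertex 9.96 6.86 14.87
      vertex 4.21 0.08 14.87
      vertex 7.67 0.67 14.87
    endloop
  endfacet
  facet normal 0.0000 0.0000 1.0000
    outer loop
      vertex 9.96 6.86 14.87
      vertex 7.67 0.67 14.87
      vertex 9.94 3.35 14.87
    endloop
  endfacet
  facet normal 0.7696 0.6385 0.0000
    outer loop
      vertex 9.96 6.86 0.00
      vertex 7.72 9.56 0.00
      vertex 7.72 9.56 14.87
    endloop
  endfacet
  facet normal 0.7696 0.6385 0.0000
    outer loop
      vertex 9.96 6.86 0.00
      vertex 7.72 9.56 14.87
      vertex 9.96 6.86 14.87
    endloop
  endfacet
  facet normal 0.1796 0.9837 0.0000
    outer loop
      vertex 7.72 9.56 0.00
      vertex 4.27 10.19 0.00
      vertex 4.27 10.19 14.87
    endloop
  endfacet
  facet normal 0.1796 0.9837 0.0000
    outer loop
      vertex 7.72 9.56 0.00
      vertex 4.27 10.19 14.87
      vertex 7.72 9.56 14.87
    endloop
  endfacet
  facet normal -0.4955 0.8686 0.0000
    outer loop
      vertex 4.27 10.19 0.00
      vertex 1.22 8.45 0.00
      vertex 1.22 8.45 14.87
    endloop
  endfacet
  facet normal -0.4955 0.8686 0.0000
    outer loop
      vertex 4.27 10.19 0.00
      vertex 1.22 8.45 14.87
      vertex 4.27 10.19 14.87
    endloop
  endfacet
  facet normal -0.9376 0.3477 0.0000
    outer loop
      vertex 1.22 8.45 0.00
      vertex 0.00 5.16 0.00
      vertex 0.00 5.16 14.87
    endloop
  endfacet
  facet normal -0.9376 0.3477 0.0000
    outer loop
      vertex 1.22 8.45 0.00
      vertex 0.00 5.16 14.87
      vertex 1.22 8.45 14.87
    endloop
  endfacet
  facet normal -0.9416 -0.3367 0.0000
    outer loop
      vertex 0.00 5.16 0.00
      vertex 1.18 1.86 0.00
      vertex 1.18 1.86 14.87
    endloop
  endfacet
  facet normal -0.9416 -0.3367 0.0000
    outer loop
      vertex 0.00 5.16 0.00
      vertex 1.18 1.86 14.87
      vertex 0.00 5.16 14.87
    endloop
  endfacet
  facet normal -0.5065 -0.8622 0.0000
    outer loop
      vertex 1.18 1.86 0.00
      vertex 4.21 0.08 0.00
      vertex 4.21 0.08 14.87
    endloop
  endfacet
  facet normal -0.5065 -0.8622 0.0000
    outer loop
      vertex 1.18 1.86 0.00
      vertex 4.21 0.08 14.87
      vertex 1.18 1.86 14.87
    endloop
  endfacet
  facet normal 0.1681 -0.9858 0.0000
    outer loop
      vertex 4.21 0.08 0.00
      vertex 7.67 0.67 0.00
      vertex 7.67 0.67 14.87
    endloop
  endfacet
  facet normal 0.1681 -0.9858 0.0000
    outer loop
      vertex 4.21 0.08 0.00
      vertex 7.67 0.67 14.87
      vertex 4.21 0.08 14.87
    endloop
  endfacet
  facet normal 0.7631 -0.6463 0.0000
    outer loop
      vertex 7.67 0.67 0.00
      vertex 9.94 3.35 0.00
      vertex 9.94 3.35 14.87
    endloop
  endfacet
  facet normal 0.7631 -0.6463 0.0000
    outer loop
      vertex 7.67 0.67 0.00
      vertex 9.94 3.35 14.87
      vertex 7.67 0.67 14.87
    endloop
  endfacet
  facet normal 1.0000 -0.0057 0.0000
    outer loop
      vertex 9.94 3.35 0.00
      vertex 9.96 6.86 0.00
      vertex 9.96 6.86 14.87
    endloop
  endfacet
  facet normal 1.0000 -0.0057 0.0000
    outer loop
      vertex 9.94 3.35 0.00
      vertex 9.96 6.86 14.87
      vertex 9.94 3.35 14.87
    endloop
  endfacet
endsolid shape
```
; perimeter-only toolpath
G21 ; units = mm
G90 ; absolute positioning
G28 ; home
; layer 1
G0 Z3.72
G0 X9.96 Y6.86
G1 X7.72 Y9.56
G1 X4.27 Y10.19
G1 X1.22 Y8.45
G1 X0.00 Y5.16
G1 X1.18 Y1.86
G1 X4.21 Y0.08
G1 X7.67 Y0.67
G1 X9.94 Y3.35
G1 X9.96 Y6.86
; layer 2
G0 Z7.43
G0 X9.96 Y6.86
G1 X7.72 Y9.56
G1 X4.27 Y10.19
G1 X1.22 Y8.45
G1 X0.00 Y5.16
G1 X1.18 Y1.86
G1 X4.21 Y0.08
G1 X7.67 Y0.67
G1 X9.94 Y3.35
G1 X9.96 Y6.86
; layer 3
G0 Z11.15
G0 X9.96 Y6.86
G1 X7.72 Y9.56
G1 X4.27 Y10.19
G1 X1.22 Y8.45
G1 X0.00 Y5.16
G1 X1.18 Y1.86
G1 X4.21 Y0.08
G1 X7.67 Y0.67
G1 X9.94 Y3.35
G1 X9.96 Y6.86
; layer 4
G0 Z14.87
G0 X9.96 Y6.86
G1 X7.72 Y9.56
G1 X4.27 Y10.19
G1 X1.22 Y8.45
G1 X0.00 Y5.16
G1 X1.18 Y1.86
G1 X4.21 Y0.08
G1 X7.67 Y0.67
G1 X9.94 Y3.35
G1 X9.96 Y6.86
M2 ; end

The solid is a regular 9-sided prism (a cylinder approximated with 9 flat sides), circumscribed radius ≈ 5.13 mm, height ≈ 14.9 mm. Slicing at Δz = 3.72 mm — 4 equal slices spanning the solid's height, so layer i sits at z = i·h/4 — gives 4 non-empty perimeters. Each is a 9-segment closed polygon; G0 lifts to the layer z and rapids to the start vertex, then G1 traces the edges.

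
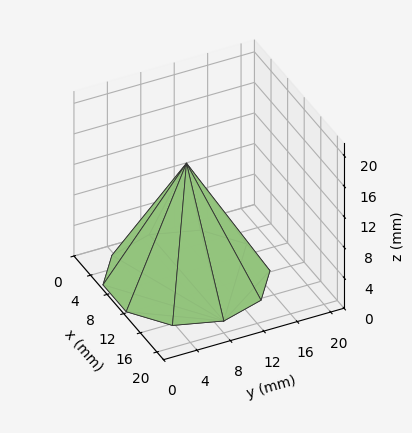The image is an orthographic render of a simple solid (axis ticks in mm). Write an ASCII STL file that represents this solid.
Reading the render: the shape is a regular 10-sided pyramid, base circumscribed radius ≈ 9 mm, apex at z ≈ 15 mm (dimensions read to the nearest mm from the axis ticks). For the STL, each face is triangulated and given an outward normal.

solid part
  facet normal 0.0000 0.0000 -1.0000
    outer loop
      vertex 11.8 17.6 0.0
      vertex 16.3 14.3 0.0
      vertex 18.0 9.0 0.0
    endloop
  endfacet
  facet normal 0.0000 0.0000 -1.0000
    outer loop
      vertex 6.2 17.6 0.0
      vertex 11.8 17.6 0.0
      vertex 18.0 9.0 0.0
    endloop
  endfacet
  facet normal 0.0000 0.0000 -1.0000
    outer loop
      vertex 1.7 14.3 0.0
      vertex 6.2 17.6 0.0
      vertex 18.0 9.0 0.0
    endloop
  endfacet
  facet normal 0.0000 0.0000 -1.0000
    outer loop
      vertex 0.0 9.0 0.0
      vertex 1.7 14.3 0.0
      vertex 18.0 9.0 0.0
    endloop
  endfacet
  facet normal 0.0000 0.0000 -1.0000
    outer loop
      vertex 1.7 3.7 0.0
      vertex 0.0 9.0 0.0
      vertex 18.0 9.0 0.0
    endloop
  endfacet
  facet normal 0.0000 0.0000 -1.0000
    outer loop
      vertex 6.2 0.4 0.0
      vertex 1.7 3.7 0.0
      vertex 18.0 9.0 0.0
    endloop
  endfacet
  facet normal 0.0000 0.0000 -1.0000
    outer loop
      vertex 11.8 0.4 0.0
      vertex 6.2 0.4 0.0
      vertex 18.0 9.0 0.0
    endloop
  endfacet
  facet normal 0.0000 0.0000 -1.0000
    outer loop
      vertex 16.3 3.7 0.0
      vertex 11.8 0.4 0.0
      vertex 18.0 9.0 0.0
    endloop
  endfacet
  facet normal 0.8268 0.2652 0.4961
    outer loop
      vertex 18.0 9.0 0.0
      vertex 16.3 14.3 0.0
      vertex 9.0 9.0 15.0
    endloop
  endfacet
  facet normal 0.5132 0.6998 0.4970
    outer loop
      vertex 16.3 14.3 0.0
      vertex 11.8 17.6 0.0
      vertex 9.0 9.0 15.0
    endloop
  endfacet
  facet normal 0.0000 0.8675 0.4974
    outer loop
      vertex 11.8 17.6 0.0
      vertex 6.2 17.6 0.0
      vertex 9.0 9.0 15.0
    endloop
  endfacet
  facet normal -0.5132 0.6998 0.4970
    outer loop
      vertex 6.2 17.6 0.0
      vertex 1.7 14.3 0.0
      vertex 9.0 9.0 15.0
    endloop
  endfacet
  facet normal -0.8268 0.2652 0.4961
    outer loop
      vertex 1.7 14.3 0.0
      vertex 0.0 9.0 0.0
      vertex 9.0 9.0 15.0
    endloop
  endfacet
  facet normal -0.8268 -0.2652 0.4961
    outer loop
      vertex 0.0 9.0 0.0
      vertex 1.7 3.7 0.0
      vertex 9.0 9.0 15.0
    endloop
  endfacet
  facet normal -0.5132 -0.6998 0.4970
    outer loop
      vertex 1.7 3.7 0.0
      vertex 6.2 0.4 0.0
      vertex 9.0 9.0 15.0
    endloop
  endfacet
  facet normal 0.0000 -0.8675 0.4974
    outer loop
      vertex 6.2 0.4 0.0
      vertex 11.8 0.4 0.0
      vertex 9.0 9.0 15.0
    endloop
  endfacet
  facet normal 0.5132 -0.6998 0.4970
    outer loop
      vertex 11.8 0.4 0.0
      vertex 16.3 3.7 0.0
      vertex 9.0 9.0 15.0
    endloop
  endfacet
  facet normal 0.8268 -0.2652 0.4961
    outer loop
      vertex 16.3 3.7 0.0
      vertex 18.0 9.0 0.0
      vertex 9.0 9.0 15.0
    endloop
  endfacet
endsolid part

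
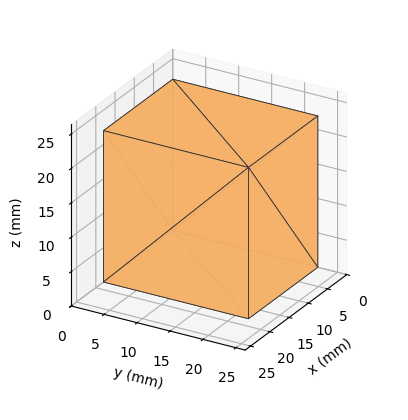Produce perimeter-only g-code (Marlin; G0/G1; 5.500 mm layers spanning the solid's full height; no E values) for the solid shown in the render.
Reading the render: the shape is a rectangular box, roughly 18 × 22 mm footprint and 22 mm tall (dimensions read to the nearest mm from the axis ticks). For the g-code, the solid's height is divided into equal slices at the stated Δz and each level perimeter traced with G1 moves after a G0 lift.

; perimeter-only toolpath
G21 ; units = mm
G90 ; absolute positioning
G28 ; home
; layer 1
G0 Z5.500
G0 X0.000 Y0.000
G1 X18.000 Y0.000
G1 X18.000 Y22.000
G1 X0.000 Y22.000
G1 X0.000 Y0.000
; layer 2
G0 Z11.000
G0 X0.000 Y0.000
G1 X18.000 Y0.000
G1 X18.000 Y22.000
G1 X0.000 Y22.000
G1 X0.000 Y0.000
; layer 3
G0 Z16.500
G0 X0.000 Y0.000
G1 X18.000 Y0.000
G1 X18.000 Y22.000
G1 X0.000 Y22.000
G1 X0.000 Y0.000
; layer 4
G0 Z22.000
G0 X0.000 Y0.000
G1 X18.000 Y0.000
G1 X18.000 Y22.000
G1 X0.000 Y22.000
G1 X0.000 Y0.000
M2 ; end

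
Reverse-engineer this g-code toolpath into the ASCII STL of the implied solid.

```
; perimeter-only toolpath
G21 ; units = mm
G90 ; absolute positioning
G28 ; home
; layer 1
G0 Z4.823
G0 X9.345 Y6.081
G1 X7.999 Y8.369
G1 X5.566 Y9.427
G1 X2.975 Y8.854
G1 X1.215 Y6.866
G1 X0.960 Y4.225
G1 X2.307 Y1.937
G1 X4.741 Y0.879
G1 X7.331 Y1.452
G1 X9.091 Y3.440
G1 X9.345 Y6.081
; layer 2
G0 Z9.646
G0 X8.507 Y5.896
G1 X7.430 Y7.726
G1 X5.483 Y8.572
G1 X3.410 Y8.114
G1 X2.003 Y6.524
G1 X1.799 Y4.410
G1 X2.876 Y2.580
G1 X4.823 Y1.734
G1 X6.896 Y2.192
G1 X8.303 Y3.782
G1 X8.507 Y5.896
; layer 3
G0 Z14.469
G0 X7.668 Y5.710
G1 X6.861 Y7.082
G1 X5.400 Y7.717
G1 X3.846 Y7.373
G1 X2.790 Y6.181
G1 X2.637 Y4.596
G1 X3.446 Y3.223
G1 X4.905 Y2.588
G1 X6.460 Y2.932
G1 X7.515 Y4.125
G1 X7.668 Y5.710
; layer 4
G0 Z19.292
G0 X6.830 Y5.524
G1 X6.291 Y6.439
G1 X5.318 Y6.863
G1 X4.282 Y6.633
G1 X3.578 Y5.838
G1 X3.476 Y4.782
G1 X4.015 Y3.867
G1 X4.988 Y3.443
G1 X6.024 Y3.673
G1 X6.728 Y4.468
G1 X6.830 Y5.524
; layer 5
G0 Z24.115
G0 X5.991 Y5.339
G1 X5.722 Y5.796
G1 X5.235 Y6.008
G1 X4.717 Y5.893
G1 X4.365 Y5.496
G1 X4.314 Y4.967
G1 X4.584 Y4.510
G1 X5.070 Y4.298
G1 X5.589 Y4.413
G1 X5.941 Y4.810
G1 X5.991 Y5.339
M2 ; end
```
solid part
  facet normal 0.0000 0.0000 -1.0000
    outer loop
      vertex 5.648 10.282 0.000
      vertex 8.568 9.012 0.000
      vertex 10.184 6.267 0.000
    endloop
  endfacet
  facet normal 0.0000 0.0000 -1.0000
    outer loop
      vertex 2.539 9.594 0.000
      vertex 5.648 10.282 0.000
      vertex 10.184 6.267 0.000
    endloop
  endfacet
  facet normal 0.0000 0.0000 -1.0000
    outer loop
      vertex 0.428 7.209 0.000
      vertex 2.539 9.594 0.000
      vertex 10.184 6.267 0.000
    endloop
  endfacet
  facet normal 0.0000 0.0000 -1.0000
    outer loop
      vertex 0.122 4.039 0.000
      vertex 0.428 7.209 0.000
      vertex 10.184 6.267 0.000
    endloop
  endfacet
  facet normal 0.0000 0.0000 -1.0000
    outer loop
      vertex 1.738 1.294 0.000
      vertex 0.122 4.039 0.000
      vertex 10.184 6.267 0.000
    endloop
  endfacet
  facet normal 0.0000 0.0000 -1.0000
    outer loop
      vertex 4.658 0.024 0.000
      vertex 1.738 1.294 0.000
      vertex 10.184 6.267 0.000
    endloop
  endfacet
  facet normal 0.0000 0.0000 -1.0000
    outer loop
      vertex 7.767 0.712 0.000
      vertex 4.658 0.024 0.000
      vertex 10.184 6.267 0.000
    endloop
  endfacet
  facet normal 0.0000 0.0000 -1.0000
    outer loop
      vertex 9.878 3.097 0.000
      vertex 7.767 0.712 0.000
      vertex 10.184 6.267 0.000
    endloop
  endfacet
  facet normal 0.8497 0.5002 0.1670
    outer loop
      vertex 10.184 6.267 0.000
      vertex 8.568 9.012 0.000
      vertex 5.153 5.153 28.938
    endloop
  endfacet
  facet normal 0.3932 0.9041 0.1670
    outer loop
      vertex 8.568 9.012 0.000
      vertex 5.648 10.282 0.000
      vertex 5.153 5.153 28.938
    endloop
  endfacet
  facet normal -0.2130 0.9627 0.1670
    outer loop
      vertex 5.648 10.282 0.000
      vertex 2.539 9.594 0.000
      vertex 5.153 5.153 28.938
    endloop
  endfacet
  facet normal -0.7383 0.6535 0.1670
    outer loop
      vertex 2.539 9.594 0.000
      vertex 0.428 7.209 0.000
      vertex 5.153 5.153 28.938
    endloop
  endfacet
  facet normal -0.9814 0.0947 0.1670
    outer loop
      vertex 0.428 7.209 0.000
      vertex 0.122 4.039 0.000
      vertex 5.153 5.153 28.938
    endloop
  endfacet
  facet normal -0.8497 -0.5002 0.1670
    outer loop
      vertex 0.122 4.039 0.000
      vertex 1.738 1.294 0.000
      vertex 5.153 5.153 28.938
    endloop
  endfacet
  facet normal -0.3932 -0.9041 0.1670
    outer loop
      vertex 1.738 1.294 0.000
      vertex 4.658 0.024 0.000
      vertex 5.153 5.153 28.938
    endloop
  endfacet
  facet normal 0.2130 -0.9627 0.1670
    outer loop
      vertex 4.658 0.024 0.000
      vertex 7.767 0.712 0.000
      vertex 5.153 5.153 28.938
    endloop
  endfacet
  facet normal 0.7383 -0.6535 0.1670
    outer loop
      vertex 7.767 0.712 0.000
      vertex 9.878 3.097 0.000
      vertex 5.153 5.153 28.938
    endloop
  endfacet
  facet normal 0.9814 -0.0947 0.1670
    outer loop
      vertex 9.878 3.097 0.000
      vertex 10.184 6.267 0.000
      vertex 5.153 5.153 28.938
    endloop
  endfacet
endsolid part

The G0 Z moves step by Δz≈4.823 mm. The G1 loops shrink linearly with z, so the solid tapers from its base footprint up to z≈28.9. Closing with a flat bottom cap and the tapered top and triangulating gives 18 facets — a regular 10-sided pyramid, base circumscribed radius ≈ 5.15 mm, apex at z ≈ 28.9 mm.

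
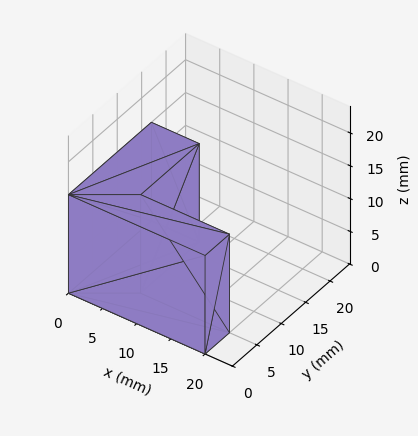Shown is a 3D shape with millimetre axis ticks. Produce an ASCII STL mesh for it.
Reading the render: the shape is an L-shaped prism: outer 20 × 17 mm, arm thicknesses ≈ 5 mm (horizontal) and 7 mm (vertical), extruded 15 mm in z (dimensions read to the nearest mm from the axis ticks). For the STL, each face is triangulated and given an outward normal.

solid part
  facet normal 0.0000 0.0000 -1.0000
    outer loop
      vertex 20.0 5.0 0.0
      vertex 20.0 0.0 0.0
      vertex 0.0 0.0 0.0
    endloop
  endfacet
  facet normal 0.0000 0.0000 -1.0000
    outer loop
      vertex 7.0 5.0 0.0
      vertex 20.0 5.0 0.0
      vertex 0.0 0.0 0.0
    endloop
  endfacet
  facet normal 0.0000 0.0000 -1.0000
    outer loop
      vertex 7.0 17.0 0.0
      vertex 7.0 5.0 0.0
      vertex 0.0 0.0 0.0
    endloop
  endfacet
  facet normal 0.0000 0.0000 -1.0000
    outer loop
      vertex 0.0 17.0 0.0
      vertex 7.0 17.0 0.0
      vertex 0.0 0.0 0.0
    endloop
  endfacet
  facet normal 0.0000 0.0000 1.0000
    outer loop
      vertex 0.0 0.0 15.0
      vertex 20.0 0.0 15.0
      vertex 20.0 5.0 15.0
    endloop
  endfacet
  facet normal 0.0000 0.0000 1.0000
    outer loop
      vertex 0.0 0.0 15.0
      vertex 20.0 5.0 15.0
      vertex 7.0 5.0 15.0
    endloop
  endfacet
  facet normal 0.0000 0.0000 1.0000
    outer loop
      vertex 0.0 0.0 15.0
      vertex 7.0 5.0 15.0
      vertex 7.0 17.0 15.0
    endloop
  endfacet
  facet normal 0.0000 0.0000 1.0000
    outer loop
      vertex 0.0 0.0 15.0
      vertex 7.0 17.0 15.0
      vertex 0.0 17.0 15.0
    endloop
  endfacet
  facet normal 0.0000 -1.0000 0.0000
    outer loop
      vertex 0.0 0.0 0.0
      vertex 20.0 0.0 0.0
      vertex 20.0 0.0 15.0
    endloop
  endfacet
  facet normal 0.0000 -1.0000 0.0000
    outer loop
      vertex 0.0 0.0 0.0
      vertex 20.0 0.0 15.0
      vertex 0.0 0.0 15.0
    endloop
  endfacet
  facet normal 1.0000 0.0000 0.0000
    outer loop
      vertex 20.0 0.0 0.0
      vertex 20.0 5.0 0.0
      vertex 20.0 5.0 15.0
    endloop
  endfacet
  facet normal 1.0000 0.0000 0.0000
    outer loop
      vertex 20.0 0.0 0.0
      vertex 20.0 5.0 15.0
      vertex 20.0 0.0 15.0
    endloop
  endfacet
  facet normal 0.0000 1.0000 0.0000
    outer loop
      vertex 20.0 5.0 0.0
      vertex 7.0 5.0 0.0
      vertex 7.0 5.0 15.0
    endloop
  endfacet
  facet normal 0.0000 1.0000 0.0000
    outer loop
      vertex 20.0 5.0 0.0
      vertex 7.0 5.0 15.0
      vertex 20.0 5.0 15.0
    endloop
  endfacet
  facet normal 1.0000 0.0000 0.0000
    outer loop
      vertex 7.0 5.0 0.0
      vertex 7.0 17.0 0.0
      vertex 7.0 17.0 15.0
    endloop
  endfacet
  facet normal 1.0000 0.0000 0.0000
    outer loop
      vertex 7.0 5.0 0.0
      vertex 7.0 17.0 15.0
      vertex 7.0 5.0 15.0
    endloop
  endfacet
  facet normal 0.0000 1.0000 0.0000
    outer loop
      vertex 7.0 17.0 0.0
      vertex 0.0 17.0 0.0
      vertex 0.0 17.0 15.0
    endloop
  endfacet
  facet normal 0.0000 1.0000 0.0000
    outer loop
      vertex 7.0 17.0 0.0
      vertex 0.0 17.0 15.0
      vertex 7.0 17.0 15.0
    endloop
  endfacet
  facet normal -1.0000 0.0000 0.0000
    outer loop
      vertex 0.0 17.0 0.0
      vertex 0.0 0.0 0.0
      vertex 0.0 0.0 15.0
    endloop
  endfacet
  facet normal -1.0000 0.0000 0.0000
    outer loop
      vertex 0.0 17.0 0.0
      vertex 0.0 0.0 15.0
      vertex 0.0 17.0 15.0
    endloop
  endfacet
endsolid part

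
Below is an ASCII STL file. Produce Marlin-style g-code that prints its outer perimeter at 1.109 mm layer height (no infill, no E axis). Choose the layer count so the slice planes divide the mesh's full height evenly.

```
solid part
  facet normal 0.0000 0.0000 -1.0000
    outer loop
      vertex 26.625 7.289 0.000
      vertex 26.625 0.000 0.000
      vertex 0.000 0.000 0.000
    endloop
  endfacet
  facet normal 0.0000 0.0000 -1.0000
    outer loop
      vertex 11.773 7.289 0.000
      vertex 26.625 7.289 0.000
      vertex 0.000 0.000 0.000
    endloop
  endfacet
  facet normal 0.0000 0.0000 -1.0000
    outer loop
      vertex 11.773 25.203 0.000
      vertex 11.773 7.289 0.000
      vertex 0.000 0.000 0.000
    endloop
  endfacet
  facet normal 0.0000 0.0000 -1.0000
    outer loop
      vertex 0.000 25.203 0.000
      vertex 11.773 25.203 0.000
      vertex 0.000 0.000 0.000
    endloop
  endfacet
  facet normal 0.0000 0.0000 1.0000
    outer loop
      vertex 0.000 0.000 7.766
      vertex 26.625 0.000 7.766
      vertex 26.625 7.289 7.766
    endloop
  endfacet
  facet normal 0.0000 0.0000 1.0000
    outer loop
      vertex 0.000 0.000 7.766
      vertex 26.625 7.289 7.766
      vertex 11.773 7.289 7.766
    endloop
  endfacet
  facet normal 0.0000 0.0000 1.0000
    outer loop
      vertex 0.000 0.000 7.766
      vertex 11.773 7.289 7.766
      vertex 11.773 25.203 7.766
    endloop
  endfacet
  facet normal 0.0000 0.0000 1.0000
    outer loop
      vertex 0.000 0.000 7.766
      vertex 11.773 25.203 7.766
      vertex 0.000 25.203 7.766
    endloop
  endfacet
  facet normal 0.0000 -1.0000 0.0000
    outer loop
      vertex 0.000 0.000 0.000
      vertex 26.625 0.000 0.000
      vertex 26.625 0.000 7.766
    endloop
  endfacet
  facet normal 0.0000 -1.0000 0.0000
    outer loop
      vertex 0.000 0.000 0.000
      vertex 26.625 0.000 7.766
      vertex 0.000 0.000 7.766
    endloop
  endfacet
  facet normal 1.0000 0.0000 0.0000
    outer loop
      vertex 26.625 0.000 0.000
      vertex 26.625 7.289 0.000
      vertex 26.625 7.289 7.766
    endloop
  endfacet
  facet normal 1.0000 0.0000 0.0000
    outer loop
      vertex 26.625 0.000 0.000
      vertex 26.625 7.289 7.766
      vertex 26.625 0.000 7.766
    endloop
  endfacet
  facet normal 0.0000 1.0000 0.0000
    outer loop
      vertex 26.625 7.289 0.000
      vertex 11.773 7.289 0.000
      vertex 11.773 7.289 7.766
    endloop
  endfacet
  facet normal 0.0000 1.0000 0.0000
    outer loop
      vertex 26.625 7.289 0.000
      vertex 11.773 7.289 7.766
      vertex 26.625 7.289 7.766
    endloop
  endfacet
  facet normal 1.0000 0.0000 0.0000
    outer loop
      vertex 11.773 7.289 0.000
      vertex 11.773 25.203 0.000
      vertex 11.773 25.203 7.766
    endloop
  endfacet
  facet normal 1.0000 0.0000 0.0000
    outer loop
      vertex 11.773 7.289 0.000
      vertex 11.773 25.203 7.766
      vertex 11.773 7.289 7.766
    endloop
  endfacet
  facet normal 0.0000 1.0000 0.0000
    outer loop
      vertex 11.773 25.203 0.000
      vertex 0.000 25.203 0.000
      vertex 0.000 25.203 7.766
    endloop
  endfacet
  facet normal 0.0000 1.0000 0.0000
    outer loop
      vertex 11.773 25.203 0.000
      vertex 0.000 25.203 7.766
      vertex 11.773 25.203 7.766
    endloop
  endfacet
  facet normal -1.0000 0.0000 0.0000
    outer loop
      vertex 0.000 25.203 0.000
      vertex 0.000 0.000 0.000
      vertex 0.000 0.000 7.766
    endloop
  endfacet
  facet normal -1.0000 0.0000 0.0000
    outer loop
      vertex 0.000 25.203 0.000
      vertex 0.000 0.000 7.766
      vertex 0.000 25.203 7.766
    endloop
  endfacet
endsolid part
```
; perimeter-only toolpath
G21 ; units = mm
G90 ; absolute positioning
G28 ; home
; layer 1
G0 Z1.109
G0 X0.000 Y0.000
G1 X26.625 Y0.000
G1 X26.625 Y7.289
G1 X11.773 Y7.289
G1 X11.773 Y25.203
G1 X0.000 Y25.203
G1 X0.000 Y0.000
; layer 2
G0 Z2.219
G0 X0.000 Y0.000
G1 X26.625 Y0.000
G1 X26.625 Y7.289
G1 X11.773 Y7.289
G1 X11.773 Y25.203
G1 X0.000 Y25.203
G1 X0.000 Y0.000
; layer 3
G0 Z3.328
G0 X0.000 Y0.000
G1 X26.625 Y0.000
G1 X26.625 Y7.289
G1 X11.773 Y7.289
G1 X11.773 Y25.203
G1 X0.000 Y25.203
G1 X0.000 Y0.000
; layer 4
G0 Z4.438
G0 X0.000 Y0.000
G1 X26.625 Y0.000
G1 X26.625 Y7.289
G1 X11.773 Y7.289
G1 X11.773 Y25.203
G1 X0.000 Y25.203
G1 X0.000 Y0.000
; layer 5
G0 Z5.547
G0 X0.000 Y0.000
G1 X26.625 Y0.000
G1 X26.625 Y7.289
G1 X11.773 Y7.289
G1 X11.773 Y25.203
G1 X0.000 Y25.203
G1 X0.000 Y0.000
; layer 6
G0 Z6.657
G0 X0.000 Y0.000
G1 X26.625 Y0.000
G1 X26.625 Y7.289
G1 X11.773 Y7.289
G1 X11.773 Y25.203
G1 X0.000 Y25.203
G1 X0.000 Y0.000
; layer 7
G0 Z7.766
G0 X0.000 Y0.000
G1 X26.625 Y0.000
G1 X26.625 Y7.289
G1 X11.773 Y7.289
G1 X11.773 Y25.203
G1 X0.000 Y25.203
G1 X0.000 Y0.000
M2 ; end

The solid is an L-shaped prism: outer 26.6 × 25.2 mm, arm thicknesses ≈ 7.29 mm (horizontal) and 11.8 mm (vertical), extruded 7.77 mm in z. Slicing at Δz = 1.109 mm — 7 equal slices spanning the solid's height, so layer i sits at z = i·h/7 — gives 7 non-empty perimeters. Each is a 6-segment closed polygon; G0 lifts to the layer z and rapids to the start vertex, then G1 traces the edges.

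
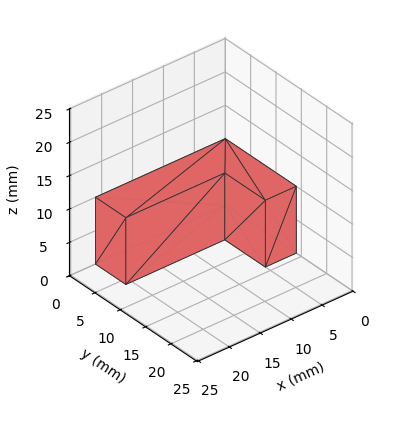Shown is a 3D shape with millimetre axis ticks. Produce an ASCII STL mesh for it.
Reading the render: the shape is an L-shaped prism: outer 21 × 14 mm, arm thicknesses ≈ 6 mm (horizontal) and 5 mm (vertical), extruded 10 mm in z (dimensions read to the nearest mm from the axis ticks). For the STL, each face is triangulated and given an outward normal.

solid part
  facet normal 0.0000 0.0000 -1.0000
    outer loop
      vertex 21.0 6.0 0.0
      vertex 21.0 0.0 0.0
      vertex 0.0 0.0 0.0
    endloop
  endfacet
  facet normal 0.0000 0.0000 -1.0000
    outer loop
      vertex 5.0 6.0 0.0
      vertex 21.0 6.0 0.0
      vertex 0.0 0.0 0.0
    endloop
  endfacet
  facet normal 0.0000 0.0000 -1.0000
    outer loop
      vertex 5.0 14.0 0.0
      vertex 5.0 6.0 0.0
      vertex 0.0 0.0 0.0
    endloop
  endfacet
  facet normal 0.0000 0.0000 -1.0000
    outer loop
      vertex 0.0 14.0 0.0
      vertex 5.0 14.0 0.0
      vertex 0.0 0.0 0.0
    endloop
  endfacet
  facet normal 0.0000 0.0000 1.0000
    outer loop
      vertex 0.0 0.0 10.0
      vertex 21.0 0.0 10.0
      vertex 21.0 6.0 10.0
    endloop
  endfacet
  facet normal 0.0000 0.0000 1.0000
    outer loop
      vertex 0.0 0.0 10.0
      vertex 21.0 6.0 10.0
      vertex 5.0 6.0 10.0
    endloop
  endfacet
  facet normal 0.0000 0.0000 1.0000
    outer loop
      vertex 0.0 0.0 10.0
      vertex 5.0 6.0 10.0
      vertex 5.0 14.0 10.0
    endloop
  endfacet
  facet normal 0.0000 0.0000 1.0000
    outer loop
      vertex 0.0 0.0 10.0
      vertex 5.0 14.0 10.0
      vertex 0.0 14.0 10.0
    endloop
  endfacet
  facet normal 0.0000 -1.0000 0.0000
    outer loop
      vertex 0.0 0.0 0.0
      vertex 21.0 0.0 0.0
      vertex 21.0 0.0 10.0
    endloop
  endfacet
  facet normal 0.0000 -1.0000 0.0000
    outer loop
      vertex 0.0 0.0 0.0
      vertex 21.0 0.0 10.0
      vertex 0.0 0.0 10.0
    endloop
  endfacet
  facet normal 1.0000 0.0000 0.0000
    outer loop
      vertex 21.0 0.0 0.0
      vertex 21.0 6.0 0.0
      vertex 21.0 6.0 10.0
    endloop
  endfacet
  facet normal 1.0000 0.0000 0.0000
    outer loop
      vertex 21.0 0.0 0.0
      vertex 21.0 6.0 10.0
      vertex 21.0 0.0 10.0
    endloop
  endfacet
  facet normal 0.0000 1.0000 0.0000
    outer loop
      vertex 21.0 6.0 0.0
      vertex 5.0 6.0 0.0
      vertex 5.0 6.0 10.0
    endloop
  endfacet
  facet normal 0.0000 1.0000 0.0000
    outer loop
      vertex 21.0 6.0 0.0
      vertex 5.0 6.0 10.0
      vertex 21.0 6.0 10.0
    endloop
  endfacet
  facet normal 1.0000 0.0000 0.0000
    outer loop
      vertex 5.0 6.0 0.0
      vertex 5.0 14.0 0.0
      vertex 5.0 14.0 10.0
    endloop
  endfacet
  facet normal 1.0000 0.0000 0.0000
    outer loop
      vertex 5.0 6.0 0.0
      vertex 5.0 14.0 10.0
      vertex 5.0 6.0 10.0
    endloop
  endfacet
  facet normal 0.0000 1.0000 0.0000
    outer loop
      vertex 5.0 14.0 0.0
      vertex 0.0 14.0 0.0
      vertex 0.0 14.0 10.0
    endloop
  endfacet
  facet normal 0.0000 1.0000 0.0000
    outer loop
      vertex 5.0 14.0 0.0
      vertex 0.0 14.0 10.0
      vertex 5.0 14.0 10.0
    endloop
  endfacet
  facet normal -1.0000 0.0000 0.0000
    outer loop
      vertex 0.0 14.0 0.0
      vertex 0.0 0.0 0.0
      vertex 0.0 0.0 10.0
    endloop
  endfacet
  facet normal -1.0000 0.0000 0.0000
    outer loop
      vertex 0.0 14.0 0.0
      vertex 0.0 0.0 10.0
      vertex 0.0 14.0 10.0
    endloop
  endfacet
endsolid part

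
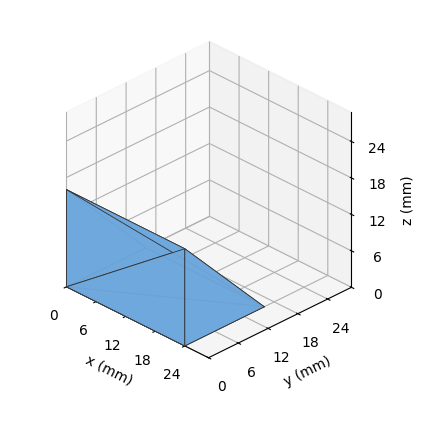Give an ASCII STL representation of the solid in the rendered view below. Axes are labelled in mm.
Reading the render: the shape is a wedge (ramp): 24 × 16 mm base, rising to 16 mm along the y=0 edge and sloping linearly to z=0 at y=16 (dimensions read to the nearest mm from the axis ticks). For the STL, each face is triangulated and given an outward normal.

solid part
  facet normal 0.0000 0.0000 -1.0000
    outer loop
      vertex 24.00 16.00 0.00
      vertex 24.00 0.00 0.00
      vertex 0.00 0.00 0.00
    endloop
  endfacet
  facet normal 0.0000 0.0000 -1.0000
    outer loop
      vertex 0.00 16.00 0.00
      vertex 24.00 16.00 0.00
      vertex 0.00 0.00 0.00
    endloop
  endfacet
  facet normal 0.0000 -1.0000 0.0000
    outer loop
      vertex 0.00 0.00 0.00
      vertex 24.00 0.00 0.00
      vertex 24.00 0.00 16.00
    endloop
  endfacet
  facet normal 0.0000 -1.0000 0.0000
    outer loop
      vertex 0.00 0.00 0.00
      vertex 24.00 0.00 16.00
      vertex 0.00 0.00 16.00
    endloop
  endfacet
  facet normal 0.0000 0.7071 0.7071
    outer loop
      vertex 0.00 0.00 16.00
      vertex 24.00 0.00 16.00
      vertex 24.00 16.00 0.00
    endloop
  endfacet
  facet normal 0.0000 0.7071 0.7071
    outer loop
      vertex 0.00 0.00 16.00
      vertex 24.00 16.00 0.00
      vertex 0.00 16.00 0.00
    endloop
  endfacet
  facet normal -1.0000 0.0000 0.0000
    outer loop
      vertex 0.00 0.00 16.00
      vertex 0.00 16.00 0.00
      vertex 0.00 0.00 0.00
    endloop
  endfacet
  facet normal 1.0000 0.0000 0.0000
    outer loop
      vertex 24.00 0.00 0.00
      vertex 24.00 16.00 0.00
      vertex 24.00 0.00 16.00
    endloop
  endfacet
endsolid part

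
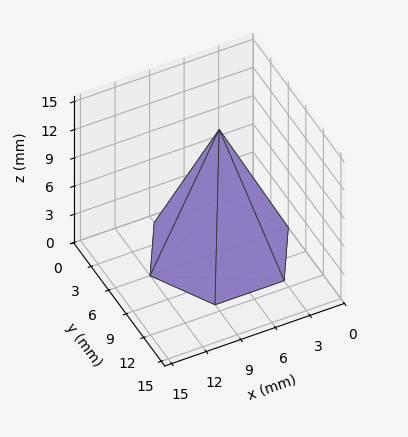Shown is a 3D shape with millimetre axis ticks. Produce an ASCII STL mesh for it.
Reading the render: the shape is a regular 6-sided pyramid, base circumscribed radius ≈ 6 mm, apex at z ≈ 13 mm (dimensions read to the nearest mm from the axis ticks). For the STL, each face is triangulated and given an outward normal.

solid part
  facet normal 0.0000 0.0000 -1.0000
    outer loop
      vertex 3.0 11.2 0.0
      vertex 9.0 11.2 0.0
      vertex 12.0 6.0 0.0
    endloop
  endfacet
  facet normal 0.0000 0.0000 -1.0000
    outer loop
      vertex 0.0 6.0 0.0
      vertex 3.0 11.2 0.0
      vertex 12.0 6.0 0.0
    endloop
  endfacet
  facet normal 0.0000 0.0000 -1.0000
    outer loop
      vertex 3.0 0.8 0.0
      vertex 0.0 6.0 0.0
      vertex 12.0 6.0 0.0
    endloop
  endfacet
  facet normal 0.0000 0.0000 -1.0000
    outer loop
      vertex 9.0 0.8 0.0
      vertex 3.0 0.8 0.0
      vertex 12.0 6.0 0.0
    endloop
  endfacet
  facet normal 0.8043 0.4640 0.3712
    outer loop
      vertex 12.0 6.0 0.0
      vertex 9.0 11.2 0.0
      vertex 6.0 6.0 13.0
    endloop
  endfacet
  facet normal 0.0000 0.9285 0.3714
    outer loop
      vertex 9.0 11.2 0.0
      vertex 3.0 11.2 0.0
      vertex 6.0 6.0 13.0
    endloop
  endfacet
  facet normal -0.8043 0.4640 0.3712
    outer loop
      vertex 3.0 11.2 0.0
      vertex 0.0 6.0 0.0
      vertex 6.0 6.0 13.0
    endloop
  endfacet
  facet normal -0.8043 -0.4640 0.3712
    outer loop
      vertex 0.0 6.0 0.0
      vertex 3.0 0.8 0.0
      vertex 6.0 6.0 13.0
    endloop
  endfacet
  facet normal 0.0000 -0.9285 0.3714
    outer loop
      vertex 3.0 0.8 0.0
      vertex 9.0 0.8 0.0
      vertex 6.0 6.0 13.0
    endloop
  endfacet
  facet normal 0.8043 -0.4640 0.3712
    outer loop
      vertex 9.0 0.8 0.0
      vertex 12.0 6.0 0.0
      vertex 6.0 6.0 13.0
    endloop
  endfacet
endsolid part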